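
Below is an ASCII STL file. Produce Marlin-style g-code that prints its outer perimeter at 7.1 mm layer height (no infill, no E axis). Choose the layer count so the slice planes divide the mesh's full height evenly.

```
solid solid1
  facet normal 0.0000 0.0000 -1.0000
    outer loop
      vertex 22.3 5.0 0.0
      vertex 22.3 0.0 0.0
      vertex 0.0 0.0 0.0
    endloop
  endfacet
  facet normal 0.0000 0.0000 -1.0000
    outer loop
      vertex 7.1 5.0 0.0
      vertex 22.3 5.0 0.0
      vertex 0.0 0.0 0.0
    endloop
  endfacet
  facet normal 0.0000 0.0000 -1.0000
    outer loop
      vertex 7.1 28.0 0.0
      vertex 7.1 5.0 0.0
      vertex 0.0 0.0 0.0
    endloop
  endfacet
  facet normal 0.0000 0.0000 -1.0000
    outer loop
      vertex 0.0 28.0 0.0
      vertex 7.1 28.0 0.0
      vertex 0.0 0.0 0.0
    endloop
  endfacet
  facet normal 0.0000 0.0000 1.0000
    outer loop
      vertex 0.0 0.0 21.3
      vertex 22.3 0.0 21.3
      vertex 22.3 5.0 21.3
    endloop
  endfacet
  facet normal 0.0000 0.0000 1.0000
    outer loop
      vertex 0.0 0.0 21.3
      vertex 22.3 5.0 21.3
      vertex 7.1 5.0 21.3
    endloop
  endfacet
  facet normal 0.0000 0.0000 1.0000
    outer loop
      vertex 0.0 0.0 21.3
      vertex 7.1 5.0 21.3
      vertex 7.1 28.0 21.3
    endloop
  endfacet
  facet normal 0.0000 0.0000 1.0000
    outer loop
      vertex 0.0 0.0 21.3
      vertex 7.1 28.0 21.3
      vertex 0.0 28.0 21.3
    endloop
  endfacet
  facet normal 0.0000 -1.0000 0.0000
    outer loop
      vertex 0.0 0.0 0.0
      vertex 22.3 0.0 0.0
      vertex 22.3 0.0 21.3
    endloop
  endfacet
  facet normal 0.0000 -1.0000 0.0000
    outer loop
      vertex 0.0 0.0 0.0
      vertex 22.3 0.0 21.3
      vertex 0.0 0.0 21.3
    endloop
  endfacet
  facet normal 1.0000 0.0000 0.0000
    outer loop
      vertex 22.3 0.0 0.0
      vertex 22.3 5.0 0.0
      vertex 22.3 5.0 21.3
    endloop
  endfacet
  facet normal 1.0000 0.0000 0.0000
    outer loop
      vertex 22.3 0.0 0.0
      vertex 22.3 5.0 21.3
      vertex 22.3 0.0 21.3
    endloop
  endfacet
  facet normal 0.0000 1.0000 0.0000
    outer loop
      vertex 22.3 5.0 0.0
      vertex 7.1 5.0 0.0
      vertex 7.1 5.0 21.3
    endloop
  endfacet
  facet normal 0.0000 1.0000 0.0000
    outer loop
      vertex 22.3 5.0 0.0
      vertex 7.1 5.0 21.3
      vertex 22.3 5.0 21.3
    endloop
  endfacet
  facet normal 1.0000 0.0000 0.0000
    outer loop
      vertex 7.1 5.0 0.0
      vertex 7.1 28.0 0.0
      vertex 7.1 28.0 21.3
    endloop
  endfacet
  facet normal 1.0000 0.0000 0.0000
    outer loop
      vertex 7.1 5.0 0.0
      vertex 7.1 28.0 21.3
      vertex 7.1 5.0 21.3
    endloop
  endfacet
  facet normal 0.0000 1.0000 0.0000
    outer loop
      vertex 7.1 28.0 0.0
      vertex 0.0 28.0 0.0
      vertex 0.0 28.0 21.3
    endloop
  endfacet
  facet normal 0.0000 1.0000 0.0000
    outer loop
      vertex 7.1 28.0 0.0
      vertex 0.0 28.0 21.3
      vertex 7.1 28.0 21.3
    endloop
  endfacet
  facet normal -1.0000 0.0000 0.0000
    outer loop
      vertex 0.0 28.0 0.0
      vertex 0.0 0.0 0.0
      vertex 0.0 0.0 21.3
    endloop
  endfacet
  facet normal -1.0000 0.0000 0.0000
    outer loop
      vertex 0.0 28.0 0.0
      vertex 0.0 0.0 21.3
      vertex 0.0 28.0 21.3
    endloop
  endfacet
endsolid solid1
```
; perimeter-only toolpath
G21 ; units = mm
G90 ; absolute positioning
G28 ; home
; layer 1
G0 Z7.1
G0 X0.0 Y0.0
G1 X22.3 Y0.0
G1 X22.3 Y5.0
G1 X7.1 Y5.0
G1 X7.1 Y28.0
G1 X0.0 Y28.0
G1 X0.0 Y0.0
; layer 2
G0 Z14.2
G0 X0.0 Y0.0
G1 X22.3 Y0.0
G1 X22.3 Y5.0
G1 X7.1 Y5.0
G1 X7.1 Y28.0
G1 X0.0 Y28.0
G1 X0.0 Y0.0
; layer 3
G0 Z21.3
G0 X0.0 Y0.0
G1 X22.3 Y0.0
G1 X22.3 Y5.0
G1 X7.1 Y5.0
G1 X7.1 Y28.0
G1 X0.0 Y28.0
G1 X0.0 Y0.0
M2 ; end

The solid is an L-shaped prism: outer 22.3 × 28 mm, arm thicknesses ≈ 5 mm (horizontal) and 7.1 mm (vertical), extruded 21.3 mm in z. Slicing at Δz = 7.1 mm — 3 equal slices spanning the solid's height, so layer i sits at z = i·h/3 — gives 3 non-empty perimeters. Each is a 6-segment closed polygon; G0 lifts to the layer z and rapids to the start vertex, then G1 traces the edges.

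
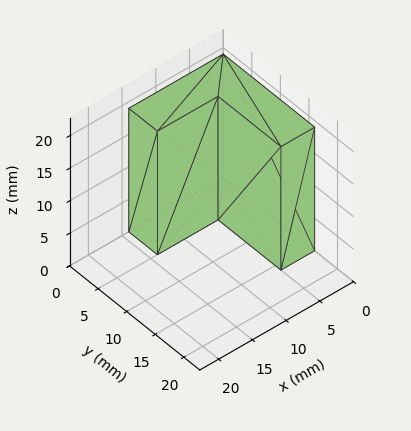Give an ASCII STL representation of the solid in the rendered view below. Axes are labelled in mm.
Reading the render: the shape is an L-shaped prism: outer 14 × 16 mm, arm thicknesses ≈ 5 mm (horizontal) and 5 mm (vertical), extruded 19 mm in z (dimensions read to the nearest mm from the axis ticks). For the STL, each face is triangulated and given an outward normal.

solid part
  facet normal 0.0000 0.0000 -1.0000
    outer loop
      vertex 14.000 5.000 0.000
      vertex 14.000 0.000 0.000
      vertex 0.000 0.000 0.000
    endloop
  endfacet
  facet normal 0.0000 0.0000 -1.0000
    outer loop
      vertex 5.000 5.000 0.000
      vertex 14.000 5.000 0.000
      vertex 0.000 0.000 0.000
    endloop
  endfacet
  facet normal 0.0000 0.0000 -1.0000
    outer loop
      vertex 5.000 16.000 0.000
      vertex 5.000 5.000 0.000
      vertex 0.000 0.000 0.000
    endloop
  endfacet
  facet normal 0.0000 0.0000 -1.0000
    outer loop
      vertex 0.000 16.000 0.000
      vertex 5.000 16.000 0.000
      vertex 0.000 0.000 0.000
    endloop
  endfacet
  facet normal 0.0000 0.0000 1.0000
    outer loop
      vertex 0.000 0.000 19.000
      vertex 14.000 0.000 19.000
      vertex 14.000 5.000 19.000
    endloop
  endfacet
  facet normal 0.0000 0.0000 1.0000
    outer loop
      vertex 0.000 0.000 19.000
      vertex 14.000 5.000 19.000
      vertex 5.000 5.000 19.000
    endloop
  endfacet
  facet normal 0.0000 0.0000 1.0000
    outer loop
      vertex 0.000 0.000 19.000
      vertex 5.000 5.000 19.000
      vertex 5.000 16.000 19.000
    endloop
  endfacet
  facet normal 0.0000 0.0000 1.0000
    outer loop
      vertex 0.000 0.000 19.000
      vertex 5.000 16.000 19.000
      vertex 0.000 16.000 19.000
    endloop
  endfacet
  facet normal 0.0000 -1.0000 0.0000
    outer loop
      vertex 0.000 0.000 0.000
      vertex 14.000 0.000 0.000
      vertex 14.000 0.000 19.000
    endloop
  endfacet
  facet normal 0.0000 -1.0000 0.0000
    outer loop
      vertex 0.000 0.000 0.000
      vertex 14.000 0.000 19.000
      vertex 0.000 0.000 19.000
    endloop
  endfacet
  facet normal 1.0000 0.0000 0.0000
    outer loop
      vertex 14.000 0.000 0.000
      vertex 14.000 5.000 0.000
      vertex 14.000 5.000 19.000
    endloop
  endfacet
  facet normal 1.0000 0.0000 0.0000
    outer loop
      vertex 14.000 0.000 0.000
      vertex 14.000 5.000 19.000
      vertex 14.000 0.000 19.000
    endloop
  endfacet
  facet normal 0.0000 1.0000 0.0000
    outer loop
      vertex 14.000 5.000 0.000
      vertex 5.000 5.000 0.000
      vertex 5.000 5.000 19.000
    endloop
  endfacet
  facet normal 0.0000 1.0000 0.0000
    outer loop
      vertex 14.000 5.000 0.000
      vertex 5.000 5.000 19.000
      vertex 14.000 5.000 19.000
    endloop
  endfacet
  facet normal 1.0000 0.0000 0.0000
    outer loop
      vertex 5.000 5.000 0.000
      vertex 5.000 16.000 0.000
      vertex 5.000 16.000 19.000
    endloop
  endfacet
  facet normal 1.0000 0.0000 0.0000
    outer loop
      vertex 5.000 5.000 0.000
      vertex 5.000 16.000 19.000
      vertex 5.000 5.000 19.000
    endloop
  endfacet
  facet normal 0.0000 1.0000 0.0000
    outer loop
      vertex 5.000 16.000 0.000
      vertex 0.000 16.000 0.000
      vertex 0.000 16.000 19.000
    endloop
  endfacet
  facet normal 0.0000 1.0000 0.0000
    outer loop
      vertex 5.000 16.000 0.000
      vertex 0.000 16.000 19.000
      vertex 5.000 16.000 19.000
    endloop
  endfacet
  facet normal -1.0000 0.0000 0.0000
    outer loop
      vertex 0.000 16.000 0.000
      vertex 0.000 0.000 0.000
      vertex 0.000 0.000 19.000
    endloop
  endfacet
  facet normal -1.0000 0.0000 0.0000
    outer loop
      vertex 0.000 16.000 0.000
      vertex 0.000 0.000 19.000
      vertex 0.000 16.000 19.000
    endloop
  endfacet
endsolid part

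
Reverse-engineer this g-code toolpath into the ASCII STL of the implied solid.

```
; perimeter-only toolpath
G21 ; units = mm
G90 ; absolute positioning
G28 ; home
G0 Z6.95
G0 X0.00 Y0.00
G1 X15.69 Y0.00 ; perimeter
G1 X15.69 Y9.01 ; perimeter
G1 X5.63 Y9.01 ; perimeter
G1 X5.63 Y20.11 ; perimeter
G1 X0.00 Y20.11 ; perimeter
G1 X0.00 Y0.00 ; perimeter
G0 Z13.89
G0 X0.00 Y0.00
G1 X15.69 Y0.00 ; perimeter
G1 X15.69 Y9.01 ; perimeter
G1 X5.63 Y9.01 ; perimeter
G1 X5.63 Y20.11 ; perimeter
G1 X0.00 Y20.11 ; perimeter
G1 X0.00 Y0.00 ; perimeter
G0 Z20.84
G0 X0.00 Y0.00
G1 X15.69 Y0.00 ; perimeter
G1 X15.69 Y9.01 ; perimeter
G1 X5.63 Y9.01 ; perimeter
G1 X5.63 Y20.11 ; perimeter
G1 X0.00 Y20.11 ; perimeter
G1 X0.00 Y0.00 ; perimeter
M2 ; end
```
solid part
  facet normal 0.0000 0.0000 -1.0000
    outer loop
      vertex 15.69 9.01 0.00
      vertex 15.69 0.00 0.00
      vertex 0.00 0.00 0.00
    endloop
  endfacet
  facet normal 0.0000 0.0000 -1.0000
    outer loop
      vertex 5.63 9.01 0.00
      vertex 15.69 9.01 0.00
      vertex 0.00 0.00 0.00
    endloop
  endfacet
  facet normal 0.0000 0.0000 -1.0000
    outer loop
      vertex 5.63 20.11 0.00
      vertex 5.63 9.01 0.00
      vertex 0.00 0.00 0.00
    endloop
  endfacet
  facet normal 0.0000 0.0000 -1.0000
    outer loop
      vertex 0.00 20.11 0.00
      vertex 5.63 20.11 0.00
      vertex 0.00 0.00 0.00
    endloop
  endfacet
  facet normal 0.0000 0.0000 1.0000
    outer loop
      vertex 0.00 0.00 20.84
      vertex 15.69 0.00 20.84
      vertex 15.69 9.01 20.84
    endloop
  endfacet
  facet normal 0.0000 0.0000 1.0000
    outer loop
      vertex 0.00 0.00 20.84
      vertex 15.69 9.01 20.84
      vertex 5.63 9.01 20.84
    endloop
  endfacet
  facet normal 0.0000 0.0000 1.0000
    outer loop
      vertex 0.00 0.00 20.84
      vertex 5.63 9.01 20.84
      vertex 5.63 20.11 20.84
    endloop
  endfacet
  facet normal 0.0000 0.0000 1.0000
    outer loop
      vertex 0.00 0.00 20.84
      vertex 5.63 20.11 20.84
      vertex 0.00 20.11 20.84
    endloop
  endfacet
  facet normal 0.0000 -1.0000 0.0000
    outer loop
      vertex 0.00 0.00 0.00
      vertex 15.69 0.00 0.00
      vertex 15.69 0.00 20.84
    endloop
  endfacet
  facet normal 0.0000 -1.0000 0.0000
    outer loop
      vertex 0.00 0.00 0.00
      vertex 15.69 0.00 20.84
      vertex 0.00 0.00 20.84
    endloop
  endfacet
  facet normal 1.0000 0.0000 0.0000
    outer loop
      vertex 15.69 0.00 0.00
      vertex 15.69 9.01 0.00
      vertex 15.69 9.01 20.84
    endloop
  endfacet
  facet normal 1.0000 0.0000 0.0000
    outer loop
      vertex 15.69 0.00 0.00
      vertex 15.69 9.01 20.84
      vertex 15.69 0.00 20.84
    endloop
  endfacet
  facet normal 0.0000 1.0000 0.0000
    outer loop
      vertex 15.69 9.01 0.00
      vertex 5.63 9.01 0.00
      vertex 5.63 9.01 20.84
    endloop
  endfacet
  facet normal 0.0000 1.0000 0.0000
    outer loop
      vertex 15.69 9.01 0.00
      vertex 5.63 9.01 20.84
      vertex 15.69 9.01 20.84
    endloop
  endfacet
  facet normal 1.0000 0.0000 0.0000
    outer loop
      vertex 5.63 9.01 0.00
      vertex 5.63 20.11 0.00
      vertex 5.63 20.11 20.84
    endloop
  endfacet
  facet normal 1.0000 0.0000 0.0000
    outer loop
      vertex 5.63 9.01 0.00
      vertex 5.63 20.11 20.84
      vertex 5.63 9.01 20.84
    endloop
  endfacet
  facet normal 0.0000 1.0000 0.0000
    outer loop
      vertex 5.63 20.11 0.00
      vertex 0.00 20.11 0.00
      vertex 0.00 20.11 20.84
    endloop
  endfacet
  facet normal 0.0000 1.0000 0.0000
    outer loop
      vertex 5.63 20.11 0.00
      vertex 0.00 20.11 20.84
      vertex 5.63 20.11 20.84
    endloop
  endfacet
  facet normal -1.0000 0.0000 0.0000
    outer loop
      vertex 0.00 20.11 0.00
      vertex 0.00 0.00 0.00
      vertex 0.00 0.00 20.84
    endloop
  endfacet
  facet normal -1.0000 0.0000 0.0000
    outer loop
      vertex 0.00 20.11 0.00
      vertex 0.00 0.00 20.84
      vertex 0.00 20.11 20.84
    endloop
  endfacet
endsolid part

The G0 Z moves step by Δz≈6.95 mm. Every layer's G1 loop is the same polygon, so the solid is a straight extrusion of it from z=0 to z≈20.8. Closing with flat bottom and top caps and triangulating gives 20 facets — an L-shaped prism: outer 15.7 × 20.1 mm, arm thicknesses ≈ 9.01 mm (horizontal) and 5.63 mm (vertical), extruded 20.8 mm in z.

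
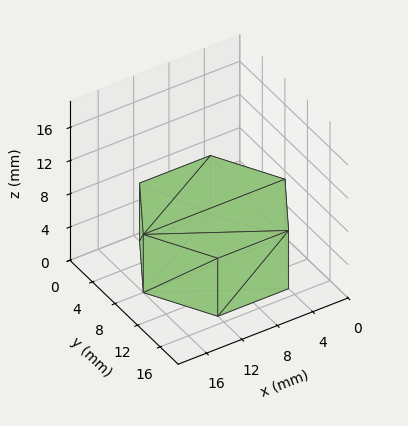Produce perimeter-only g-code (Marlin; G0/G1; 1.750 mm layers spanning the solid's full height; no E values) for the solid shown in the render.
Reading the render: the shape is a regular 6-sided prism (a cylinder approximated with 6 flat sides), circumscribed radius ≈ 8 mm, height ≈ 7 mm (dimensions read to the nearest mm from the axis ticks). For the g-code, the solid's height is divided into equal slices at the stated Δz and each level perimeter traced with G1 moves after a G0 lift.

; perimeter-only toolpath
G21 ; units = mm
G90 ; absolute positioning
G28 ; home
; layer 1
G0 Z1.750
G0 X16.000 Y8.000
G1 X12.000 Y14.928
G1 X4.000 Y14.928
G1 X0.000 Y8.000
G1 X4.000 Y1.072
G1 X12.000 Y1.072
G1 X16.000 Y8.000
; layer 2
G0 Z3.500
G0 X16.000 Y8.000
G1 X12.000 Y14.928
G1 X4.000 Y14.928
G1 X0.000 Y8.000
G1 X4.000 Y1.072
G1 X12.000 Y1.072
G1 X16.000 Y8.000
; layer 3
G0 Z5.250
G0 X16.000 Y8.000
G1 X12.000 Y14.928
G1 X4.000 Y14.928
G1 X0.000 Y8.000
G1 X4.000 Y1.072
G1 X12.000 Y1.072
G1 X16.000 Y8.000
; layer 4
G0 Z7.000
G0 X16.000 Y8.000
G1 X12.000 Y14.928
G1 X4.000 Y14.928
G1 X0.000 Y8.000
G1 X4.000 Y1.072
G1 X12.000 Y1.072
G1 X16.000 Y8.000
M2 ; end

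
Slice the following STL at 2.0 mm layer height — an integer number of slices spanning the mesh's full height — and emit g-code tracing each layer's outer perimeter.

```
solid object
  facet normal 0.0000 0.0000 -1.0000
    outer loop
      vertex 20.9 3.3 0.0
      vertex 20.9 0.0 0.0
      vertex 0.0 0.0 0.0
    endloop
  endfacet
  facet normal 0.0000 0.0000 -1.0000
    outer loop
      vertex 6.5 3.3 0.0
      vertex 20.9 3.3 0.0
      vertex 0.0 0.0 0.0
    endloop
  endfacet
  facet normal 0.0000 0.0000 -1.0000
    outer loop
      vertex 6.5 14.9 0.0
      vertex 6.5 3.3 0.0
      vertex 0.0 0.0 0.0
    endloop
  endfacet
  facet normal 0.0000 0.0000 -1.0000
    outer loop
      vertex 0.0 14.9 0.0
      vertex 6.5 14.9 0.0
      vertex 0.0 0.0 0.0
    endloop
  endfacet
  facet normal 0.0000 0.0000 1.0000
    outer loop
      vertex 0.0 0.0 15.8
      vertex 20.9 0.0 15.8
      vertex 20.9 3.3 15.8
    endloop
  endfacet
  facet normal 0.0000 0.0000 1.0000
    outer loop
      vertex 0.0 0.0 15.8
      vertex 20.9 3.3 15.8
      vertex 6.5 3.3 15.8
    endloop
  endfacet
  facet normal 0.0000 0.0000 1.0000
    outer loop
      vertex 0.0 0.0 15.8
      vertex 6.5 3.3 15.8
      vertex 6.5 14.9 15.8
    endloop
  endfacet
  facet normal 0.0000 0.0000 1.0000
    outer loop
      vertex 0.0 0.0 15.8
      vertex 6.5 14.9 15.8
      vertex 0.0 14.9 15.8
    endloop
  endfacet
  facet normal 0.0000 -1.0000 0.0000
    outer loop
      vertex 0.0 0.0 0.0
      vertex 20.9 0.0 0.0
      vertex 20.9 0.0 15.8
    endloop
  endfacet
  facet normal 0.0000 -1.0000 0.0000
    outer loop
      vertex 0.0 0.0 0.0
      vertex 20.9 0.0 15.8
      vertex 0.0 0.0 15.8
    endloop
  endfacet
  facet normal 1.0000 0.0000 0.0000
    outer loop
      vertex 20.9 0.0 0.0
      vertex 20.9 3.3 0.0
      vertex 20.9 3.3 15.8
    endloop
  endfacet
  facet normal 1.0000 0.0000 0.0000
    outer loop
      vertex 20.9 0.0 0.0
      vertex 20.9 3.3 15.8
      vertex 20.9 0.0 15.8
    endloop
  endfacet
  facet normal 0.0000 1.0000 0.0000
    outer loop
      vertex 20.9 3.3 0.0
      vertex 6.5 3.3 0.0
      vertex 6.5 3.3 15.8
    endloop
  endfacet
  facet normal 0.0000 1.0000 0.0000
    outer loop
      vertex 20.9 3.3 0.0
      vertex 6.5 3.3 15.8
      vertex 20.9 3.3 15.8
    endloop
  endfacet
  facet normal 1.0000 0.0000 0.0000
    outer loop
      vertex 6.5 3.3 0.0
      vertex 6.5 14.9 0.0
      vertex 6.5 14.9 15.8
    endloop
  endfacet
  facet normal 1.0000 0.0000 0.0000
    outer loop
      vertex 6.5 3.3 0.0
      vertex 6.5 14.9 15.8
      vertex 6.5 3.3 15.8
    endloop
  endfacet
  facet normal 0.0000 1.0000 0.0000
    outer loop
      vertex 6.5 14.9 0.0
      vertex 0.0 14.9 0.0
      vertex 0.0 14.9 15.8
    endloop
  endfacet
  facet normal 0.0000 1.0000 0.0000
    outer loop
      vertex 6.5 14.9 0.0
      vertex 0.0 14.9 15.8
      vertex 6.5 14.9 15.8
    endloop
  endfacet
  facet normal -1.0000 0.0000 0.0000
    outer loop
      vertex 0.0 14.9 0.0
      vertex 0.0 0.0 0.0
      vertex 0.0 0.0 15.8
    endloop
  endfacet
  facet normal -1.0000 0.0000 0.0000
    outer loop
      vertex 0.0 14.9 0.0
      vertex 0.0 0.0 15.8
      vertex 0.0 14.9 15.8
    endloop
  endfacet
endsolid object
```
; perimeter-only toolpath
G21 ; units = mm
G90 ; absolute positioning
G28 ; home
; layer 1
G0 Z2.0
G0 X0.0 Y0.0
G1 X20.9 Y0.0
G1 X20.9 Y3.3
G1 X6.5 Y3.3
G1 X6.5 Y14.9
G1 X0.0 Y14.9
G1 X0.0 Y0.0
; layer 2
G0 Z4.0
G0 X0.0 Y0.0
G1 X20.9 Y0.0
G1 X20.9 Y3.3
G1 X6.5 Y3.3
G1 X6.5 Y14.9
G1 X0.0 Y14.9
G1 X0.0 Y0.0
; layer 3
G0 Z5.9
G0 X0.0 Y0.0
G1 X20.9 Y0.0
G1 X20.9 Y3.3
G1 X6.5 Y3.3
G1 X6.5 Y14.9
G1 X0.0 Y14.9
G1 X0.0 Y0.0
; layer 4
G0 Z7.9
G0 X0.0 Y0.0
G1 X20.9 Y0.0
G1 X20.9 Y3.3
G1 X6.5 Y3.3
G1 X6.5 Y14.9
G1 X0.0 Y14.9
G1 X0.0 Y0.0
; layer 5
G0 Z9.9
G0 X0.0 Y0.0
G1 X20.9 Y0.0
G1 X20.9 Y3.3
G1 X6.5 Y3.3
G1 X6.5 Y14.9
G1 X0.0 Y14.9
G1 X0.0 Y0.0
; layer 6
G0 Z11.9
G0 X0.0 Y0.0
G1 X20.9 Y0.0
G1 X20.9 Y3.3
G1 X6.5 Y3.3
G1 X6.5 Y14.9
G1 X0.0 Y14.9
G1 X0.0 Y0.0
; layer 7
G0 Z13.8
G0 X0.0 Y0.0
G1 X20.9 Y0.0
G1 X20.9 Y3.3
G1 X6.5 Y3.3
G1 X6.5 Y14.9
G1 X0.0 Y14.9
G1 X0.0 Y0.0
; layer 8
G0 Z15.8
G0 X0.0 Y0.0
G1 X20.9 Y0.0
G1 X20.9 Y3.3
G1 X6.5 Y3.3
G1 X6.5 Y14.9
G1 X0.0 Y14.9
G1 X0.0 Y0.0
M2 ; end

The solid is an L-shaped prism: outer 20.9 × 14.9 mm, arm thicknesses ≈ 3.3 mm (horizontal) and 6.5 mm (vertical), extruded 15.8 mm in z. Slicing at Δz = 2.0 mm — 8 equal slices spanning the solid's height, so layer i sits at z = i·h/8 — gives 8 non-empty perimeters. Each is a 6-segment closed polygon; G0 lifts to the layer z and rapids to the start vertex, then G1 traces the edges.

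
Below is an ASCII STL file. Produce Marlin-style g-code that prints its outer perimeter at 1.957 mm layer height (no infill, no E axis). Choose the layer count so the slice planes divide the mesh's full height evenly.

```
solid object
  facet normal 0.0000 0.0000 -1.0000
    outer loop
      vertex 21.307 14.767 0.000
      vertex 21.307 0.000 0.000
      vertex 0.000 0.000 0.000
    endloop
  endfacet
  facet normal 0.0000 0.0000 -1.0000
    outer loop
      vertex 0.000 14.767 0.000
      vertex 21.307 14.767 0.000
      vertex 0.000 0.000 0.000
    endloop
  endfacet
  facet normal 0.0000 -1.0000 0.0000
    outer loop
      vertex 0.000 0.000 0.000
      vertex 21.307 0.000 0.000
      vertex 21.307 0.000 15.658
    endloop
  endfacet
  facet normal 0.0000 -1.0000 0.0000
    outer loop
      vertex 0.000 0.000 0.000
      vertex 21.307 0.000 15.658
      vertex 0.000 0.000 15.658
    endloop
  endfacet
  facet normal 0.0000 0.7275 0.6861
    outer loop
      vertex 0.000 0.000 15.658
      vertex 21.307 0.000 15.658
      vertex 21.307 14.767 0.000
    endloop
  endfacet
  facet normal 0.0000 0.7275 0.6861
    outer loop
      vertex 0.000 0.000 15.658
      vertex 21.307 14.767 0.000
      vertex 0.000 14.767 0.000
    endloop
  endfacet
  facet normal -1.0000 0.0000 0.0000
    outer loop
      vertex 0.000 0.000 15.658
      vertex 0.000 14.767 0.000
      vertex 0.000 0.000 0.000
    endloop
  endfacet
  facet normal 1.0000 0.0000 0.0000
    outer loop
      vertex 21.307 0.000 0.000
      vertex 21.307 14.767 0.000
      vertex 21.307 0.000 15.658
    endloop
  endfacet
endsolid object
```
; perimeter-only toolpath
G21 ; units = mm
G90 ; absolute positioning
G28 ; home
; layer 1
G0 Z1.957
G0 X0.000 Y0.000
G1 X21.307 Y0.000
G1 X21.307 Y12.921
G1 X0.000 Y12.921
G1 X0.000 Y0.000
; layer 2
G0 Z3.914
G0 X0.000 Y0.000
G1 X21.307 Y0.000
G1 X21.307 Y11.075
G1 X0.000 Y11.075
G1 X0.000 Y0.000
; layer 3
G0 Z5.872
G0 X0.000 Y0.000
G1 X21.307 Y0.000
G1 X21.307 Y9.229
G1 X0.000 Y9.229
G1 X0.000 Y0.000
; layer 4
G0 Z7.829
G0 X0.000 Y0.000
G1 X21.307 Y0.000
G1 X21.307 Y7.383
G1 X0.000 Y7.383
G1 X0.000 Y0.000
; layer 5
G0 Z9.786
G0 X0.000 Y0.000
G1 X21.307 Y0.000
G1 X21.307 Y5.538
G1 X0.000 Y5.538
G1 X0.000 Y0.000
; layer 6
G0 Z11.743
G0 X0.000 Y0.000
G1 X21.307 Y0.000
G1 X21.307 Y3.692
G1 X0.000 Y3.692
G1 X0.000 Y0.000
; layer 7
G0 Z13.701
G0 X0.000 Y0.000
G1 X21.307 Y0.000
G1 X21.307 Y1.846
G1 X0.000 Y1.846
G1 X0.000 Y0.000
M2 ; end

The solid is a wedge (ramp): 21.3 × 14.8 mm base, rising to 15.7 mm along the y=0 edge and sloping linearly to z=0 at y=14.8. Slicing at Δz = 1.957 mm — 8 equal slices spanning the solid's height, so layer i sits at z = i·h/8 — gives 7 non-empty perimeters. Each is a 4-segment closed polygon; G0 lifts to the layer z and rapids to the start vertex, then G1 traces the edges. The cross-section shrinks linearly with z (the slice at the apex is degenerate and omitted).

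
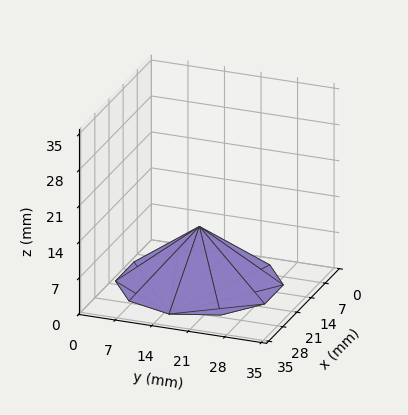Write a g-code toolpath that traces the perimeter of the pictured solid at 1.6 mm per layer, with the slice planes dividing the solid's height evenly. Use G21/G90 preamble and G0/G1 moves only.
Reading the render: the shape is a regular 10-sided pyramid, base circumscribed radius ≈ 15 mm, apex at z ≈ 11 mm (dimensions read to the nearest mm from the axis ticks). For the g-code, the solid's height is divided into equal slices at the stated Δz and each level perimeter traced with G1 moves after a G0 lift.

; perimeter-only toolpath
G21 ; units = mm
G90 ; absolute positioning
G28 ; home
; layer 1
G0 Z1.6
G0 X27.9 Y15.0
G1 X25.4 Y22.5
G1 X18.9 Y27.3
G1 X11.1 Y27.3
G1 X4.6 Y22.5
G1 X2.1 Y15.0
G1 X4.6 Y7.5
G1 X11.1 Y2.7
G1 X18.9 Y2.7
G1 X25.4 Y7.5
G1 X27.9 Y15.0
; layer 2
G0 Z3.1
G0 X25.7 Y15.0
G1 X23.6 Y21.3
G1 X18.3 Y25.2
G1 X11.7 Y25.2
G1 X6.4 Y21.3
G1 X4.3 Y15.0
G1 X6.4 Y8.7
G1 X11.7 Y4.8
G1 X18.3 Y4.8
G1 X23.6 Y8.7
G1 X25.7 Y15.0
; layer 3
G0 Z4.7
G0 X23.6 Y15.0
G1 X21.9 Y20.0
G1 X17.6 Y23.2
G1 X12.4 Y23.2
G1 X8.1 Y20.0
G1 X6.4 Y15.0
G1 X8.1 Y10.0
G1 X12.4 Y6.8
G1 X17.6 Y6.8
G1 X21.9 Y10.0
G1 X23.6 Y15.0
; layer 4
G0 Z6.3
G0 X21.4 Y15.0
G1 X20.2 Y18.8
G1 X17.0 Y21.1
G1 X13.0 Y21.1
G1 X9.8 Y18.8
G1 X8.6 Y15.0
G1 X9.8 Y11.2
G1 X13.0 Y8.9
G1 X17.0 Y8.9
G1 X20.2 Y11.2
G1 X21.4 Y15.0
; layer 5
G0 Z7.9
G0 X19.3 Y15.0
G1 X18.5 Y17.5
G1 X16.3 Y19.1
G1 X13.7 Y19.1
G1 X11.5 Y17.5
G1 X10.7 Y15.0
G1 X11.5 Y12.5
G1 X13.7 Y10.9
G1 X16.3 Y10.9
G1 X18.5 Y12.5
G1 X19.3 Y15.0
; layer 6
G0 Z9.4
G0 X17.1 Y15.0
G1 X16.7 Y16.3
G1 X15.7 Y17.0
G1 X14.3 Y17.0
G1 X13.3 Y16.3
G1 X12.9 Y15.0
G1 X13.3 Y13.7
G1 X14.3 Y13.0
G1 X15.7 Y13.0
G1 X16.7 Y13.7
G1 X17.1 Y15.0
M2 ; end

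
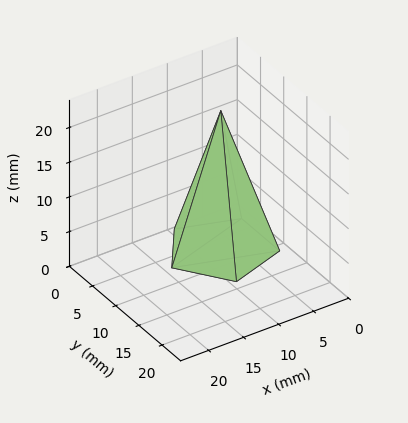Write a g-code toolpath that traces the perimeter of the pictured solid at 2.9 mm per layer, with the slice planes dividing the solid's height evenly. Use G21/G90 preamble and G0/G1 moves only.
Reading the render: the shape is a regular 5-sided pyramid, base circumscribed radius ≈ 7 mm, apex at z ≈ 20 mm (dimensions read to the nearest mm from the axis ticks). For the g-code, the solid's height is divided into equal slices at the stated Δz and each level perimeter traced with G1 moves after a G0 lift.

; perimeter-only toolpath
G21 ; units = mm
G90 ; absolute positioning
G28 ; home
; layer 1
G0 Z2.9
G0 X13.0 Y7.0
G1 X8.9 Y12.7
G1 X2.1 Y10.5
G1 X2.1 Y3.5
G1 X8.9 Y1.3
G1 X13.0 Y7.0
; layer 2
G0 Z5.7
G0 X12.0 Y7.0
G1 X8.6 Y11.8
G1 X2.9 Y9.9
G1 X2.9 Y4.1
G1 X8.6 Y2.2
G1 X12.0 Y7.0
; layer 3
G0 Z8.6
G0 X11.0 Y7.0
G1 X8.3 Y10.8
G1 X3.7 Y9.3
G1 X3.7 Y4.7
G1 X8.3 Y3.2
G1 X11.0 Y7.0
; layer 4
G0 Z11.4
G0 X10.0 Y7.0
G1 X7.9 Y9.9
G1 X4.6 Y8.8
G1 X4.6 Y5.2
G1 X7.9 Y4.1
G1 X10.0 Y7.0
; layer 5
G0 Z14.3
G0 X9.0 Y7.0
G1 X7.6 Y8.9
G1 X5.4 Y8.2
G1 X5.4 Y5.8
G1 X7.6 Y5.1
G1 X9.0 Y7.0
; layer 6
G0 Z17.1
G0 X8.0 Y7.0
G1 X7.3 Y8.0
G1 X6.2 Y7.6
G1 X6.2 Y6.4
G1 X7.3 Y6.0
G1 X8.0 Y7.0
M2 ; end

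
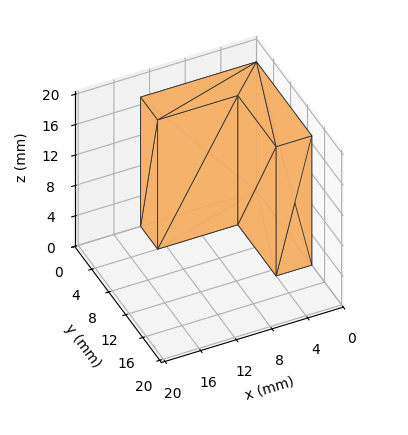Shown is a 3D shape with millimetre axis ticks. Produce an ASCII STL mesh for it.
Reading the render: the shape is an L-shaped prism: outer 13 × 13 mm, arm thicknesses ≈ 4 mm (horizontal) and 4 mm (vertical), extruded 17 mm in z (dimensions read to the nearest mm from the axis ticks). For the STL, each face is triangulated and given an outward normal.

solid part
  facet normal 0.0000 0.0000 -1.0000
    outer loop
      vertex 13.00 4.00 0.00
      vertex 13.00 0.00 0.00
      vertex 0.00 0.00 0.00
    endloop
  endfacet
  facet normal 0.0000 0.0000 -1.0000
    outer loop
      vertex 4.00 4.00 0.00
      vertex 13.00 4.00 0.00
      vertex 0.00 0.00 0.00
    endloop
  endfacet
  facet normal 0.0000 0.0000 -1.0000
    outer loop
      vertex 4.00 13.00 0.00
      vertex 4.00 4.00 0.00
      vertex 0.00 0.00 0.00
    endloop
  endfacet
  facet normal 0.0000 0.0000 -1.0000
    outer loop
      vertex 0.00 13.00 0.00
      vertex 4.00 13.00 0.00
      vertex 0.00 0.00 0.00
    endloop
  endfacet
  facet normal 0.0000 0.0000 1.0000
    outer loop
      vertex 0.00 0.00 17.00
      vertex 13.00 0.00 17.00
      vertex 13.00 4.00 17.00
    endloop
  endfacet
  facet normal 0.0000 0.0000 1.0000
    outer loop
      vertex 0.00 0.00 17.00
      vertex 13.00 4.00 17.00
      vertex 4.00 4.00 17.00
    endloop
  endfacet
  facet normal 0.0000 0.0000 1.0000
    outer loop
      vertex 0.00 0.00 17.00
      vertex 4.00 4.00 17.00
      vertex 4.00 13.00 17.00
    endloop
  endfacet
  facet normal 0.0000 0.0000 1.0000
    outer loop
      vertex 0.00 0.00 17.00
      vertex 4.00 13.00 17.00
      vertex 0.00 13.00 17.00
    endloop
  endfacet
  facet normal 0.0000 -1.0000 0.0000
    outer loop
      vertex 0.00 0.00 0.00
      vertex 13.00 0.00 0.00
      vertex 13.00 0.00 17.00
    endloop
  endfacet
  facet normal 0.0000 -1.0000 0.0000
    outer loop
      vertex 0.00 0.00 0.00
      vertex 13.00 0.00 17.00
      vertex 0.00 0.00 17.00
    endloop
  endfacet
  facet normal 1.0000 0.0000 0.0000
    outer loop
      vertex 13.00 0.00 0.00
      vertex 13.00 4.00 0.00
      vertex 13.00 4.00 17.00
    endloop
  endfacet
  facet normal 1.0000 0.0000 0.0000
    outer loop
      vertex 13.00 0.00 0.00
      vertex 13.00 4.00 17.00
      vertex 13.00 0.00 17.00
    endloop
  endfacet
  facet normal 0.0000 1.0000 0.0000
    outer loop
      vertex 13.00 4.00 0.00
      vertex 4.00 4.00 0.00
      vertex 4.00 4.00 17.00
    endloop
  endfacet
  facet normal 0.0000 1.0000 0.0000
    outer loop
      vertex 13.00 4.00 0.00
      vertex 4.00 4.00 17.00
      vertex 13.00 4.00 17.00
    endloop
  endfacet
  facet normal 1.0000 0.0000 0.0000
    outer loop
      vertex 4.00 4.00 0.00
      vertex 4.00 13.00 0.00
      vertex 4.00 13.00 17.00
    endloop
  endfacet
  facet normal 1.0000 0.0000 0.0000
    outer loop
      vertex 4.00 4.00 0.00
      vertex 4.00 13.00 17.00
      vertex 4.00 4.00 17.00
    endloop
  endfacet
  facet normal 0.0000 1.0000 0.0000
    outer loop
      vertex 4.00 13.00 0.00
      vertex 0.00 13.00 0.00
      vertex 0.00 13.00 17.00
    endloop
  endfacet
  facet normal 0.0000 1.0000 0.0000
    outer loop
      vertex 4.00 13.00 0.00
      vertex 0.00 13.00 17.00
      vertex 4.00 13.00 17.00
    endloop
  endfacet
  facet normal -1.0000 0.0000 0.0000
    outer loop
      vertex 0.00 13.00 0.00
      vertex 0.00 0.00 0.00
      vertex 0.00 0.00 17.00
    endloop
  endfacet
  facet normal -1.0000 0.0000 0.0000
    outer loop
      vertex 0.00 13.00 0.00
      vertex 0.00 0.00 17.00
      vertex 0.00 13.00 17.00
    endloop
  endfacet
endsolid part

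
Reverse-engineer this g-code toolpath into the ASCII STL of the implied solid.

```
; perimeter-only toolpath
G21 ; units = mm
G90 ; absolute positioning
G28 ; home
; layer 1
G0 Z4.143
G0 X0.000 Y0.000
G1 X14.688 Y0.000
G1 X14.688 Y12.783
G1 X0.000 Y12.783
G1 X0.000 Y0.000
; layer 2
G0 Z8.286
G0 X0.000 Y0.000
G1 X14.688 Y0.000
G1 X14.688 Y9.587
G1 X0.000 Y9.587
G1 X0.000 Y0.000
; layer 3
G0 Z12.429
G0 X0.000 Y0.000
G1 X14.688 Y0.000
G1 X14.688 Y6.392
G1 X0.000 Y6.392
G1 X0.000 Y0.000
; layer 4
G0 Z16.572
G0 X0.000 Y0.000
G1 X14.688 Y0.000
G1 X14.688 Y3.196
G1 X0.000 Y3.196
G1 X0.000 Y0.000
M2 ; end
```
solid part
  facet normal 0.0000 0.0000 -1.0000
    outer loop
      vertex 14.688 15.979 0.000
      vertex 14.688 0.000 0.000
      vertex 0.000 0.000 0.000
    endloop
  endfacet
  facet normal 0.0000 0.0000 -1.0000
    outer loop
      vertex 0.000 15.979 0.000
      vertex 14.688 15.979 0.000
      vertex 0.000 0.000 0.000
    endloop
  endfacet
  facet normal 0.0000 -1.0000 0.0000
    outer loop
      vertex 0.000 0.000 0.000
      vertex 14.688 0.000 0.000
      vertex 14.688 0.000 20.715
    endloop
  endfacet
  facet normal 0.0000 -1.0000 0.0000
    outer loop
      vertex 0.000 0.000 0.000
      vertex 14.688 0.000 20.715
      vertex 0.000 0.000 20.715
    endloop
  endfacet
  facet normal 0.0000 0.7918 0.6108
    outer loop
      vertex 0.000 0.000 20.715
      vertex 14.688 0.000 20.715
      vertex 14.688 15.979 0.000
    endloop
  endfacet
  facet normal 0.0000 0.7918 0.6108
    outer loop
      vertex 0.000 0.000 20.715
      vertex 14.688 15.979 0.000
      vertex 0.000 15.979 0.000
    endloop
  endfacet
  facet normal -1.0000 0.0000 0.0000
    outer loop
      vertex 0.000 0.000 20.715
      vertex 0.000 15.979 0.000
      vertex 0.000 0.000 0.000
    endloop
  endfacet
  facet normal 1.0000 0.0000 0.0000
    outer loop
      vertex 14.688 0.000 0.000
      vertex 14.688 15.979 0.000
      vertex 14.688 0.000 20.715
    endloop
  endfacet
endsolid part

The G0 Z moves step by Δz≈4.143 mm. The G1 loops shrink linearly with z, so the solid tapers from its base footprint up to z≈20.7. Closing with a flat bottom cap and the tapered top and triangulating gives 8 facets — a wedge (ramp): 14.7 × 16 mm base, rising to 20.7 mm along the y=0 edge and sloping linearly to z=0 at y=16.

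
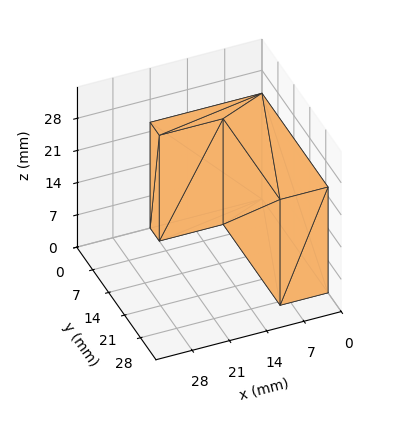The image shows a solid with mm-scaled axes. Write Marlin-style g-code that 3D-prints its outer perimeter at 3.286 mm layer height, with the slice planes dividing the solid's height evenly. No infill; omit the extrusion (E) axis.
Reading the render: the shape is an L-shaped prism: outer 21 × 29 mm, arm thicknesses ≈ 4 mm (horizontal) and 9 mm (vertical), extruded 23 mm in z (dimensions read to the nearest mm from the axis ticks). For the g-code, the solid's height is divided into equal slices at the stated Δz and each level perimeter traced with G1 moves after a G0 lift.

; perimeter-only toolpath
G21 ; units = mm
G90 ; absolute positioning
G28 ; home
; layer 1
G0 Z3.286
G0 X0.000 Y0.000
G1 X21.000 Y0.000
G1 X21.000 Y4.000
G1 X9.000 Y4.000
G1 X9.000 Y29.000
G1 X0.000 Y29.000
G1 X0.000 Y0.000
; layer 2
G0 Z6.571
G0 X0.000 Y0.000
G1 X21.000 Y0.000
G1 X21.000 Y4.000
G1 X9.000 Y4.000
G1 X9.000 Y29.000
G1 X0.000 Y29.000
G1 X0.000 Y0.000
; layer 3
G0 Z9.857
G0 X0.000 Y0.000
G1 X21.000 Y0.000
G1 X21.000 Y4.000
G1 X9.000 Y4.000
G1 X9.000 Y29.000
G1 X0.000 Y29.000
G1 X0.000 Y0.000
; layer 4
G0 Z13.143
G0 X0.000 Y0.000
G1 X21.000 Y0.000
G1 X21.000 Y4.000
G1 X9.000 Y4.000
G1 X9.000 Y29.000
G1 X0.000 Y29.000
G1 X0.000 Y0.000
; layer 5
G0 Z16.429
G0 X0.000 Y0.000
G1 X21.000 Y0.000
G1 X21.000 Y4.000
G1 X9.000 Y4.000
G1 X9.000 Y29.000
G1 X0.000 Y29.000
G1 X0.000 Y0.000
; layer 6
G0 Z19.714
G0 X0.000 Y0.000
G1 X21.000 Y0.000
G1 X21.000 Y4.000
G1 X9.000 Y4.000
G1 X9.000 Y29.000
G1 X0.000 Y29.000
G1 X0.000 Y0.000
; layer 7
G0 Z23.000
G0 X0.000 Y0.000
G1 X21.000 Y0.000
G1 X21.000 Y4.000
G1 X9.000 Y4.000
G1 X9.000 Y29.000
G1 X0.000 Y29.000
G1 X0.000 Y0.000
M2 ; end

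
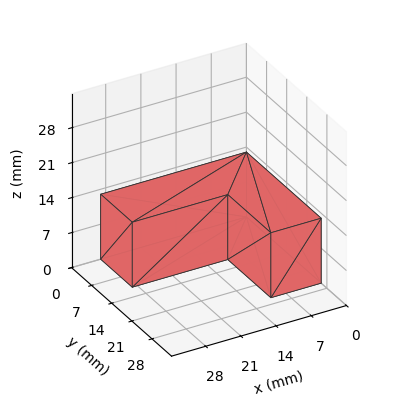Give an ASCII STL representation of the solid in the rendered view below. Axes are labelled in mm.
Reading the render: the shape is an L-shaped prism: outer 29 × 26 mm, arm thicknesses ≈ 11 mm (horizontal) and 10 mm (vertical), extruded 13 mm in z (dimensions read to the nearest mm from the axis ticks). For the STL, each face is triangulated and given an outward normal.

solid part
  facet normal 0.0000 0.0000 -1.0000
    outer loop
      vertex 29.00 11.00 0.00
      vertex 29.00 0.00 0.00
      vertex 0.00 0.00 0.00
    endloop
  endfacet
  facet normal 0.0000 0.0000 -1.0000
    outer loop
      vertex 10.00 11.00 0.00
      vertex 29.00 11.00 0.00
      vertex 0.00 0.00 0.00
    endloop
  endfacet
  facet normal 0.0000 0.0000 -1.0000
    outer loop
      vertex 10.00 26.00 0.00
      vertex 10.00 11.00 0.00
      vertex 0.00 0.00 0.00
    endloop
  endfacet
  facet normal 0.0000 0.0000 -1.0000
    outer loop
      vertex 0.00 26.00 0.00
      vertex 10.00 26.00 0.00
      vertex 0.00 0.00 0.00
    endloop
  endfacet
  facet normal 0.0000 0.0000 1.0000
    outer loop
      vertex 0.00 0.00 13.00
      vertex 29.00 0.00 13.00
      vertex 29.00 11.00 13.00
    endloop
  endfacet
  facet normal 0.0000 0.0000 1.0000
    outer loop
      vertex 0.00 0.00 13.00
      vertex 29.00 11.00 13.00
      vertex 10.00 11.00 13.00
    endloop
  endfacet
  facet normal 0.0000 0.0000 1.0000
    outer loop
      vertex 0.00 0.00 13.00
      vertex 10.00 11.00 13.00
      vertex 10.00 26.00 13.00
    endloop
  endfacet
  facet normal 0.0000 0.0000 1.0000
    outer loop
      vertex 0.00 0.00 13.00
      vertex 10.00 26.00 13.00
      vertex 0.00 26.00 13.00
    endloop
  endfacet
  facet normal 0.0000 -1.0000 0.0000
    outer loop
      vertex 0.00 0.00 0.00
      vertex 29.00 0.00 0.00
      vertex 29.00 0.00 13.00
    endloop
  endfacet
  facet normal 0.0000 -1.0000 0.0000
    outer loop
      vertex 0.00 0.00 0.00
      vertex 29.00 0.00 13.00
      vertex 0.00 0.00 13.00
    endloop
  endfacet
  facet normal 1.0000 0.0000 0.0000
    outer loop
      vertex 29.00 0.00 0.00
      vertex 29.00 11.00 0.00
      vertex 29.00 11.00 13.00
    endloop
  endfacet
  facet normal 1.0000 0.0000 0.0000
    outer loop
      vertex 29.00 0.00 0.00
      vertex 29.00 11.00 13.00
      vertex 29.00 0.00 13.00
    endloop
  endfacet
  facet normal 0.0000 1.0000 0.0000
    outer loop
      vertex 29.00 11.00 0.00
      vertex 10.00 11.00 0.00
      vertex 10.00 11.00 13.00
    endloop
  endfacet
  facet normal 0.0000 1.0000 0.0000
    outer loop
      vertex 29.00 11.00 0.00
      vertex 10.00 11.00 13.00
      vertex 29.00 11.00 13.00
    endloop
  endfacet
  facet normal 1.0000 0.0000 0.0000
    outer loop
      vertex 10.00 11.00 0.00
      vertex 10.00 26.00 0.00
      vertex 10.00 26.00 13.00
    endloop
  endfacet
  facet normal 1.0000 0.0000 0.0000
    outer loop
      vertex 10.00 11.00 0.00
      vertex 10.00 26.00 13.00
      vertex 10.00 11.00 13.00
    endloop
  endfacet
  facet normal 0.0000 1.0000 0.0000
    outer loop
      vertex 10.00 26.00 0.00
      vertex 0.00 26.00 0.00
      vertex 0.00 26.00 13.00
    endloop
  endfacet
  facet normal 0.0000 1.0000 0.0000
    outer loop
      vertex 10.00 26.00 0.00
      vertex 0.00 26.00 13.00
      vertex 10.00 26.00 13.00
    endloop
  endfacet
  facet normal -1.0000 0.0000 0.0000
    outer loop
      vertex 0.00 26.00 0.00
      vertex 0.00 0.00 0.00
      vertex 0.00 0.00 13.00
    endloop
  endfacet
  facet normal -1.0000 0.0000 0.0000
    outer loop
      vertex 0.00 26.00 0.00
      vertex 0.00 0.00 13.00
      vertex 0.00 26.00 13.00
    endloop
  endfacet
endsolid part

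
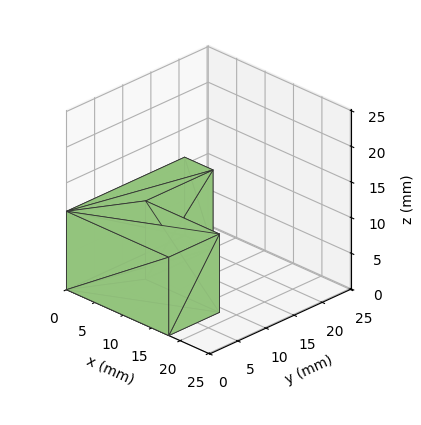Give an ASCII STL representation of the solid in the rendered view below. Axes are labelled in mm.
Reading the render: the shape is an L-shaped prism: outer 18 × 21 mm, arm thicknesses ≈ 9 mm (horizontal) and 5 mm (vertical), extruded 11 mm in z (dimensions read to the nearest mm from the axis ticks). For the STL, each face is triangulated and given an outward normal.

solid part
  facet normal 0.0000 0.0000 -1.0000
    outer loop
      vertex 18.00 9.00 0.00
      vertex 18.00 0.00 0.00
      vertex 0.00 0.00 0.00
    endloop
  endfacet
  facet normal 0.0000 0.0000 -1.0000
    outer loop
      vertex 5.00 9.00 0.00
      vertex 18.00 9.00 0.00
      vertex 0.00 0.00 0.00
    endloop
  endfacet
  facet normal 0.0000 0.0000 -1.0000
    outer loop
      vertex 5.00 21.00 0.00
      vertex 5.00 9.00 0.00
      vertex 0.00 0.00 0.00
    endloop
  endfacet
  facet normal 0.0000 0.0000 -1.0000
    outer loop
      vertex 0.00 21.00 0.00
      vertex 5.00 21.00 0.00
      vertex 0.00 0.00 0.00
    endloop
  endfacet
  facet normal 0.0000 0.0000 1.0000
    outer loop
      vertex 0.00 0.00 11.00
      vertex 18.00 0.00 11.00
      vertex 18.00 9.00 11.00
    endloop
  endfacet
  facet normal 0.0000 0.0000 1.0000
    outer loop
      vertex 0.00 0.00 11.00
      vertex 18.00 9.00 11.00
      vertex 5.00 9.00 11.00
    endloop
  endfacet
  facet normal 0.0000 0.0000 1.0000
    outer loop
      vertex 0.00 0.00 11.00
      vertex 5.00 9.00 11.00
      vertex 5.00 21.00 11.00
    endloop
  endfacet
  facet normal 0.0000 0.0000 1.0000
    outer loop
      vertex 0.00 0.00 11.00
      vertex 5.00 21.00 11.00
      vertex 0.00 21.00 11.00
    endloop
  endfacet
  facet normal 0.0000 -1.0000 0.0000
    outer loop
      vertex 0.00 0.00 0.00
      vertex 18.00 0.00 0.00
      vertex 18.00 0.00 11.00
    endloop
  endfacet
  facet normal 0.0000 -1.0000 0.0000
    outer loop
      vertex 0.00 0.00 0.00
      vertex 18.00 0.00 11.00
      vertex 0.00 0.00 11.00
    endloop
  endfacet
  facet normal 1.0000 0.0000 0.0000
    outer loop
      vertex 18.00 0.00 0.00
      vertex 18.00 9.00 0.00
      vertex 18.00 9.00 11.00
    endloop
  endfacet
  facet normal 1.0000 0.0000 0.0000
    outer loop
      vertex 18.00 0.00 0.00
      vertex 18.00 9.00 11.00
      vertex 18.00 0.00 11.00
    endloop
  endfacet
  facet normal 0.0000 1.0000 0.0000
    outer loop
      vertex 18.00 9.00 0.00
      vertex 5.00 9.00 0.00
      vertex 5.00 9.00 11.00
    endloop
  endfacet
  facet normal 0.0000 1.0000 0.0000
    outer loop
      vertex 18.00 9.00 0.00
      vertex 5.00 9.00 11.00
      vertex 18.00 9.00 11.00
    endloop
  endfacet
  facet normal 1.0000 0.0000 0.0000
    outer loop
      vertex 5.00 9.00 0.00
      vertex 5.00 21.00 0.00
      vertex 5.00 21.00 11.00
    endloop
  endfacet
  facet normal 1.0000 0.0000 0.0000
    outer loop
      vertex 5.00 9.00 0.00
      vertex 5.00 21.00 11.00
      vertex 5.00 9.00 11.00
    endloop
  endfacet
  facet normal 0.0000 1.0000 0.0000
    outer loop
      vertex 5.00 21.00 0.00
      vertex 0.00 21.00 0.00
      vertex 0.00 21.00 11.00
    endloop
  endfacet
  facet normal 0.0000 1.0000 0.0000
    outer loop
      vertex 5.00 21.00 0.00
      vertex 0.00 21.00 11.00
      vertex 5.00 21.00 11.00
    endloop
  endfacet
  facet normal -1.0000 0.0000 0.0000
    outer loop
      vertex 0.00 21.00 0.00
      vertex 0.00 0.00 0.00
      vertex 0.00 0.00 11.00
    endloop
  endfacet
  facet normal -1.0000 0.0000 0.0000
    outer loop
      vertex 0.00 21.00 0.00
      vertex 0.00 0.00 11.00
      vertex 0.00 21.00 11.00
    endloop
  endfacet
endsolid part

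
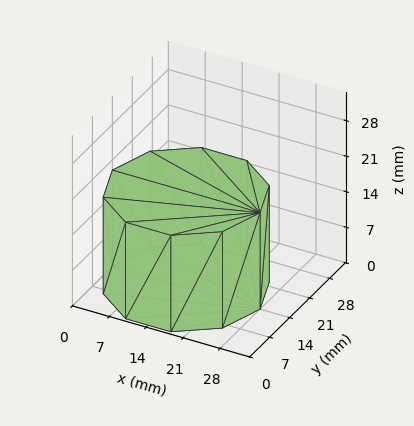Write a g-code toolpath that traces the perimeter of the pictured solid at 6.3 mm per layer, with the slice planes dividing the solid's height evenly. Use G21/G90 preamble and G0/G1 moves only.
Reading the render: the shape is a regular 10-sided prism (a cylinder approximated with 10 flat sides), circumscribed radius ≈ 14 mm, height ≈ 19 mm (dimensions read to the nearest mm from the axis ticks). For the g-code, the solid's height is divided into equal slices at the stated Δz and each level perimeter traced with G1 moves after a G0 lift.

; perimeter-only toolpath
G21 ; units = mm
G90 ; absolute positioning
G28 ; home
; layer 1
G0 Z6.3
G0 X28.0 Y14.0
G1 X25.3 Y22.2
G1 X18.3 Y27.3
G1 X9.7 Y27.3
G1 X2.7 Y22.2
G1 X0.0 Y14.0
G1 X2.7 Y5.8
G1 X9.7 Y0.7
G1 X18.3 Y0.7
G1 X25.3 Y5.8
G1 X28.0 Y14.0
; layer 2
G0 Z12.7
G0 X28.0 Y14.0
G1 X25.3 Y22.2
G1 X18.3 Y27.3
G1 X9.7 Y27.3
G1 X2.7 Y22.2
G1 X0.0 Y14.0
G1 X2.7 Y5.8
G1 X9.7 Y0.7
G1 X18.3 Y0.7
G1 X25.3 Y5.8
G1 X28.0 Y14.0
; layer 3
G0 Z19.0
G0 X28.0 Y14.0
G1 X25.3 Y22.2
G1 X18.3 Y27.3
G1 X9.7 Y27.3
G1 X2.7 Y22.2
G1 X0.0 Y14.0
G1 X2.7 Y5.8
G1 X9.7 Y0.7
G1 X18.3 Y0.7
G1 X25.3 Y5.8
G1 X28.0 Y14.0
M2 ; end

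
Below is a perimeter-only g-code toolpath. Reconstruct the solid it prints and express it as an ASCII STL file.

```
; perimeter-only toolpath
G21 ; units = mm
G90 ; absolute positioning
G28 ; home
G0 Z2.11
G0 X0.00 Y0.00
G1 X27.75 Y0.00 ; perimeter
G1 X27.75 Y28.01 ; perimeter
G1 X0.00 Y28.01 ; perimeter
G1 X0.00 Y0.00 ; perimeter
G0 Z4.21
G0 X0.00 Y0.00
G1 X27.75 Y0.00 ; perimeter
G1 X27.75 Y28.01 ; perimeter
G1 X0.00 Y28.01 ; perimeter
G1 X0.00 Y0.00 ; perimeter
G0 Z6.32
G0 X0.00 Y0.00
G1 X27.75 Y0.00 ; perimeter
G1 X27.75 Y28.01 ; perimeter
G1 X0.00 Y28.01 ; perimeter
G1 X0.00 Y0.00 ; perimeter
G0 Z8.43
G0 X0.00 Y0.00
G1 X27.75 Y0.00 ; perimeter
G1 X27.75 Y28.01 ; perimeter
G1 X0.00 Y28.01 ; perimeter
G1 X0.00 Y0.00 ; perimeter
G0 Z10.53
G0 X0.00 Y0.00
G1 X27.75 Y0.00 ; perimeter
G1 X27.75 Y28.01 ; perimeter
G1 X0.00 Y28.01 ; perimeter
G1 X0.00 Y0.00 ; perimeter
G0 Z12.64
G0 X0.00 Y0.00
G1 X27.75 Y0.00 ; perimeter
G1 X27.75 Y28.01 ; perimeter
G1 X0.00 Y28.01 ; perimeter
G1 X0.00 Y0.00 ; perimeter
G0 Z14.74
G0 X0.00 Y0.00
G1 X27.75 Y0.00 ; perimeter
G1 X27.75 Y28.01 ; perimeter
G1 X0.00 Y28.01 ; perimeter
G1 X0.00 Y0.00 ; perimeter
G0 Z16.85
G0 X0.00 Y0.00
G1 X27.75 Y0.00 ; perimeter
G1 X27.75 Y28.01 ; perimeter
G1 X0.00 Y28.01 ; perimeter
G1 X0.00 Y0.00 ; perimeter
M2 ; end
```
solid part
  facet normal 0.0000 0.0000 -1.0000
    outer loop
      vertex 27.75 28.01 0.00
      vertex 27.75 0.00 0.00
      vertex 0.00 0.00 0.00
    endloop
  endfacet
  facet normal 0.0000 0.0000 -1.0000
    outer loop
      vertex 0.00 28.01 0.00
      vertex 27.75 28.01 0.00
      vertex 0.00 0.00 0.00
    endloop
  endfacet
  facet normal 0.0000 0.0000 1.0000
    outer loop
      vertex 0.00 0.00 16.85
      vertex 27.75 0.00 16.85
      vertex 27.75 28.01 16.85
    endloop
  endfacet
  facet normal 0.0000 0.0000 1.0000
    outer loop
      vertex 0.00 0.00 16.85
      vertex 27.75 28.01 16.85
      vertex 0.00 28.01 16.85
    endloop
  endfacet
  facet normal 0.0000 -1.0000 0.0000
    outer loop
      vertex 0.00 0.00 0.00
      vertex 27.75 0.00 0.00
      vertex 27.75 0.00 16.85
    endloop
  endfacet
  facet normal 0.0000 -1.0000 0.0000
    outer loop
      vertex 0.00 0.00 0.00
      vertex 27.75 0.00 16.85
      vertex 0.00 0.00 16.85
    endloop
  endfacet
  facet normal 0.0000 1.0000 0.0000
    outer loop
      vertex 27.75 28.01 16.85
      vertex 27.75 28.01 0.00
      vertex 0.00 28.01 0.00
    endloop
  endfacet
  facet normal 0.0000 1.0000 0.0000
    outer loop
      vertex 0.00 28.01 16.85
      vertex 27.75 28.01 16.85
      vertex 0.00 28.01 0.00
    endloop
  endfacet
  facet normal -1.0000 0.0000 0.0000
    outer loop
      vertex 0.00 28.01 16.85
      vertex 0.00 28.01 0.00
      vertex 0.00 0.00 0.00
    endloop
  endfacet
  facet normal -1.0000 0.0000 0.0000
    outer loop
      vertex 0.00 0.00 16.85
      vertex 0.00 28.01 16.85
      vertex 0.00 0.00 0.00
    endloop
  endfacet
  facet normal 1.0000 0.0000 0.0000
    outer loop
      vertex 27.75 0.00 0.00
      vertex 27.75 28.01 0.00
      vertex 27.75 28.01 16.85
    endloop
  endfacet
  facet normal 1.0000 0.0000 0.0000
    outer loop
      vertex 27.75 0.00 0.00
      vertex 27.75 28.01 16.85
      vertex 27.75 0.00 16.85
    endloop
  endfacet
endsolid part

The G0 Z moves step by Δz≈2.11 mm. Every layer's G1 loop is the same polygon, so the solid is a straight extrusion of it from z=0 to z≈16.9. Closing with flat bottom and top caps and triangulating gives 12 facets — a rectangular box, roughly 27.8 × 28 mm footprint and 16.9 mm tall.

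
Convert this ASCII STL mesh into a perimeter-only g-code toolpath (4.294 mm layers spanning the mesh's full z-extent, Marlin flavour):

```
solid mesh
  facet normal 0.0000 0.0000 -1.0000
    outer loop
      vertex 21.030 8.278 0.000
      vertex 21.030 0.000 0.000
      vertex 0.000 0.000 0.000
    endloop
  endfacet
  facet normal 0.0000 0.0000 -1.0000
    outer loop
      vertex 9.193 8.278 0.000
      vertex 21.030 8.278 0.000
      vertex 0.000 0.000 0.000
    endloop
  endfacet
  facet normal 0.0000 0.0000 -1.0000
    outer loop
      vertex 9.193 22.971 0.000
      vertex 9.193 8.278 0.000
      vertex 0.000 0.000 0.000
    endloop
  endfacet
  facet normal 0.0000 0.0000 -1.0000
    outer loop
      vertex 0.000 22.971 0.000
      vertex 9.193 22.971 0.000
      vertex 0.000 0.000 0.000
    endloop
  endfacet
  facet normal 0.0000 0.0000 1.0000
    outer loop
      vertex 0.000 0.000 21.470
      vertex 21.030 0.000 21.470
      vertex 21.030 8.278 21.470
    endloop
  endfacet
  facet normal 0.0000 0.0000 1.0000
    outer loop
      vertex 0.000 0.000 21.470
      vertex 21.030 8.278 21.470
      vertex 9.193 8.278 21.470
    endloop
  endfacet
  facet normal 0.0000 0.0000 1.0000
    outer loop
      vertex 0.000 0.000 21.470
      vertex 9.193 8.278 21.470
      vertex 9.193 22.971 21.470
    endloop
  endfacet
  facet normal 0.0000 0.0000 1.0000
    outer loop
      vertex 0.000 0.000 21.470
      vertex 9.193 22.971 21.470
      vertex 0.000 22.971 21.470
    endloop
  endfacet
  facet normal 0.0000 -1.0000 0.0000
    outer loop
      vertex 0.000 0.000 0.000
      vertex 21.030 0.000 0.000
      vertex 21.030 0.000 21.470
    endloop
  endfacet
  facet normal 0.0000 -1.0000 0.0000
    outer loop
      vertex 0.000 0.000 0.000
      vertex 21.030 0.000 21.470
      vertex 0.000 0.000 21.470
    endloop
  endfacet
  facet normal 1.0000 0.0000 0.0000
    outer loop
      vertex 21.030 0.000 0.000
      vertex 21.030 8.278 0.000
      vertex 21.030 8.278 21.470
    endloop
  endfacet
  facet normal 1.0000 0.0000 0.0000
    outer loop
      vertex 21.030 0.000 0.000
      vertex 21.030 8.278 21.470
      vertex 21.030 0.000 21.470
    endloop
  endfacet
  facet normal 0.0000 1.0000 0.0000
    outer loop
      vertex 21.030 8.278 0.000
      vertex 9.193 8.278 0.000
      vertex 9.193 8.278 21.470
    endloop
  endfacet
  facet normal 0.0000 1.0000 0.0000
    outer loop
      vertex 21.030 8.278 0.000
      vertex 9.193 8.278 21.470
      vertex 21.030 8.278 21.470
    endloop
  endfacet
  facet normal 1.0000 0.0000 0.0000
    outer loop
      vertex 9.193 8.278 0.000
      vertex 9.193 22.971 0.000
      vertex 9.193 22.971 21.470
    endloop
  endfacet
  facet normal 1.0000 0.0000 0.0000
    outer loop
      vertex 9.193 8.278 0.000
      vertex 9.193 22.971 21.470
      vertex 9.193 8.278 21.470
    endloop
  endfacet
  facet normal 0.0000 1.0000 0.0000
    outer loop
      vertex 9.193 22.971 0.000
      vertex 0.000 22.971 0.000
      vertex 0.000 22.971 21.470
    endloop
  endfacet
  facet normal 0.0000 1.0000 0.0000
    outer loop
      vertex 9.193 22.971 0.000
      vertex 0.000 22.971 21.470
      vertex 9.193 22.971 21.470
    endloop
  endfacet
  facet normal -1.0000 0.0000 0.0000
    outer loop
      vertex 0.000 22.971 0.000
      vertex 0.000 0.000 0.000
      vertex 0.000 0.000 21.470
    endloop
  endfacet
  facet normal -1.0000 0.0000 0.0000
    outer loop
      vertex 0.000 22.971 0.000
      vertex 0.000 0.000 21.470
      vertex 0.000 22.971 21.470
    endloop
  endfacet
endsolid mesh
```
; perimeter-only toolpath
G21 ; units = mm
G90 ; absolute positioning
G28 ; home
; layer 1
G0 Z4.294
G0 X0.000 Y0.000
G1 X21.030 Y0.000
G1 X21.030 Y8.278
G1 X9.193 Y8.278
G1 X9.193 Y22.971
G1 X0.000 Y22.971
G1 X0.000 Y0.000
; layer 2
G0 Z8.588
G0 X0.000 Y0.000
G1 X21.030 Y0.000
G1 X21.030 Y8.278
G1 X9.193 Y8.278
G1 X9.193 Y22.971
G1 X0.000 Y22.971
G1 X0.000 Y0.000
; layer 3
G0 Z12.882
G0 X0.000 Y0.000
G1 X21.030 Y0.000
G1 X21.030 Y8.278
G1 X9.193 Y8.278
G1 X9.193 Y22.971
G1 X0.000 Y22.971
G1 X0.000 Y0.000
; layer 4
G0 Z17.176
G0 X0.000 Y0.000
G1 X21.030 Y0.000
G1 X21.030 Y8.278
G1 X9.193 Y8.278
G1 X9.193 Y22.971
G1 X0.000 Y22.971
G1 X0.000 Y0.000
; layer 5
G0 Z21.470
G0 X0.000 Y0.000
G1 X21.030 Y0.000
G1 X21.030 Y8.278
G1 X9.193 Y8.278
G1 X9.193 Y22.971
G1 X0.000 Y22.971
G1 X0.000 Y0.000
M2 ; end

The solid is an L-shaped prism: outer 21 × 23 mm, arm thicknesses ≈ 8.28 mm (horizontal) and 9.19 mm (vertical), extruded 21.5 mm in z. Slicing at Δz = 4.294 mm — 5 equal slices spanning the solid's height, so layer i sits at z = i·h/5 — gives 5 non-empty perimeters. Each is a 6-segment closed polygon; G0 lifts to the layer z and rapids to the start vertex, then G1 traces the edges.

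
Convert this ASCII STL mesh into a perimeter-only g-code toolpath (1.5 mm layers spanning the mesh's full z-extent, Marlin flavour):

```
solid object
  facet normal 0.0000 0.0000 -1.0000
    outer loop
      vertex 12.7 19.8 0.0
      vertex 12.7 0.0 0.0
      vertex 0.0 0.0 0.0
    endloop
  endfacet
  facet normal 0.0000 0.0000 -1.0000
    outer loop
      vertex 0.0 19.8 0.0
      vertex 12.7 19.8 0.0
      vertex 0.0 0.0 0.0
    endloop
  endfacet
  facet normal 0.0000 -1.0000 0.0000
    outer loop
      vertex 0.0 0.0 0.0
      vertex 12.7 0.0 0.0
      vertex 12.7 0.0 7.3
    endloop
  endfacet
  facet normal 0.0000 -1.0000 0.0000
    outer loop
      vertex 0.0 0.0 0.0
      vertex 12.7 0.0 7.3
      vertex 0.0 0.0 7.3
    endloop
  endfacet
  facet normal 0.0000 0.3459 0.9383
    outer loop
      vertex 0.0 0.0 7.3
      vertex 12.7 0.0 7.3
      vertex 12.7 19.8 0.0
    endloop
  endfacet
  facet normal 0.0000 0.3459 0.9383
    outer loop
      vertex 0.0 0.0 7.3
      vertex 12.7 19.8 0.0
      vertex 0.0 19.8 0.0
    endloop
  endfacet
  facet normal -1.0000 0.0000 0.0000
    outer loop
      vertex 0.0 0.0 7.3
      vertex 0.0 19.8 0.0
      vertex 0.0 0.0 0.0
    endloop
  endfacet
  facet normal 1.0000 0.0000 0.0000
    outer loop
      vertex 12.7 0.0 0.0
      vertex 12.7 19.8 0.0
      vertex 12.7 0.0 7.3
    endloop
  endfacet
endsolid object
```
; perimeter-only toolpath
G21 ; units = mm
G90 ; absolute positioning
G28 ; home
; layer 1
G0 Z1.5
G0 X0.0 Y0.0
G1 X12.7 Y0.0
G1 X12.7 Y15.8
G1 X0.0 Y15.8
G1 X0.0 Y0.0
; layer 2
G0 Z2.9
G0 X0.0 Y0.0
G1 X12.7 Y0.0
G1 X12.7 Y11.9
G1 X0.0 Y11.9
G1 X0.0 Y0.0
; layer 3
G0 Z4.4
G0 X0.0 Y0.0
G1 X12.7 Y0.0
G1 X12.7 Y7.9
G1 X0.0 Y7.9
G1 X0.0 Y0.0
; layer 4
G0 Z5.8
G0 X0.0 Y0.0
G1 X12.7 Y0.0
G1 X12.7 Y4.0
G1 X0.0 Y4.0
G1 X0.0 Y0.0
M2 ; end

The solid is a wedge (ramp): 12.7 × 19.8 mm base, rising to 7.3 mm along the y=0 edge and sloping linearly to z=0 at y=19.8. Slicing at Δz = 1.5 mm — 5 equal slices spanning the solid's height, so layer i sits at z = i·h/5 — gives 4 non-empty perimeters. Each is a 4-segment closed polygon; G0 lifts to the layer z and rapids to the start vertex, then G1 traces the edges. The cross-section shrinks linearly with z (the slice at the apex is degenerate and omitted).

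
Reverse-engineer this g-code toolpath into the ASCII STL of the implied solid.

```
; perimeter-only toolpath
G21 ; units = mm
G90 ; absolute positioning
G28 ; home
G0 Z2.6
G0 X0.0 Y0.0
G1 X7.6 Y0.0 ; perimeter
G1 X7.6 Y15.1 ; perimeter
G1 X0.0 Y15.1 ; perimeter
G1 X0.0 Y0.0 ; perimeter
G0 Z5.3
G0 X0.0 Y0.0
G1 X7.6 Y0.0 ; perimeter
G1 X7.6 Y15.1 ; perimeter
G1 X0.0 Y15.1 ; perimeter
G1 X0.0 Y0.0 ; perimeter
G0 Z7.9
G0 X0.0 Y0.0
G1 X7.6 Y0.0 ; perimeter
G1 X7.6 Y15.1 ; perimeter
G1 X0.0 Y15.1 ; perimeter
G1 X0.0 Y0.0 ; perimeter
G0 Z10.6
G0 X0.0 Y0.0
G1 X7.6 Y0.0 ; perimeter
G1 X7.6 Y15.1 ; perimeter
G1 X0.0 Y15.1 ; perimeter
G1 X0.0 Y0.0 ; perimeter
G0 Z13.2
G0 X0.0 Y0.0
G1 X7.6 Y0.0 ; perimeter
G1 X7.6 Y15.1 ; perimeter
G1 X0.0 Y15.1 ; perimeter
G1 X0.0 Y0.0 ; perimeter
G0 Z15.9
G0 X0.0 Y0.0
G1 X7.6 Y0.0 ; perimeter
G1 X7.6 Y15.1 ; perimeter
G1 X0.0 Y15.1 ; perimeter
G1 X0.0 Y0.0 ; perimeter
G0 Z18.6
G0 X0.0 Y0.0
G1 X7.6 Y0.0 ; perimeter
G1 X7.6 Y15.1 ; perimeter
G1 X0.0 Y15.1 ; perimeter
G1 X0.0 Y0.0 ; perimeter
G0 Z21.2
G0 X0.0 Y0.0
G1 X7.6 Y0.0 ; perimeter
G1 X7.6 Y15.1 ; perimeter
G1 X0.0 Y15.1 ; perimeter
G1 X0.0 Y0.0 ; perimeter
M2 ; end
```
solid part
  facet normal 0.0000 0.0000 -1.0000
    outer loop
      vertex 7.6 15.1 0.0
      vertex 7.6 0.0 0.0
      vertex 0.0 0.0 0.0
    endloop
  endfacet
  facet normal 0.0000 0.0000 -1.0000
    outer loop
      vertex 0.0 15.1 0.0
      vertex 7.6 15.1 0.0
      vertex 0.0 0.0 0.0
    endloop
  endfacet
  facet normal 0.0000 0.0000 1.0000
    outer loop
      vertex 0.0 0.0 21.2
      vertex 7.6 0.0 21.2
      vertex 7.6 15.1 21.2
    endloop
  endfacet
  facet normal 0.0000 0.0000 1.0000
    outer loop
      vertex 0.0 0.0 21.2
      vertex 7.6 15.1 21.2
      vertex 0.0 15.1 21.2
    endloop
  endfacet
  facet normal 0.0000 -1.0000 0.0000
    outer loop
      vertex 0.0 0.0 0.0
      vertex 7.6 0.0 0.0
      vertex 7.6 0.0 21.2
    endloop
  endfacet
  facet normal 0.0000 -1.0000 0.0000
    outer loop
      vertex 0.0 0.0 0.0
      vertex 7.6 0.0 21.2
      vertex 0.0 0.0 21.2
    endloop
  endfacet
  facet normal 0.0000 1.0000 0.0000
    outer loop
      vertex 7.6 15.1 21.2
      vertex 7.6 15.1 0.0
      vertex 0.0 15.1 0.0
    endloop
  endfacet
  facet normal 0.0000 1.0000 0.0000
    outer loop
      vertex 0.0 15.1 21.2
      vertex 7.6 15.1 21.2
      vertex 0.0 15.1 0.0
    endloop
  endfacet
  facet normal -1.0000 0.0000 0.0000
    outer loop
      vertex 0.0 15.1 21.2
      vertex 0.0 15.1 0.0
      vertex 0.0 0.0 0.0
    endloop
  endfacet
  facet normal -1.0000 0.0000 0.0000
    outer loop
      vertex 0.0 0.0 21.2
      vertex 0.0 15.1 21.2
      vertex 0.0 0.0 0.0
    endloop
  endfacet
  facet normal 1.0000 0.0000 0.0000
    outer loop
      vertex 7.6 0.0 0.0
      vertex 7.6 15.1 0.0
      vertex 7.6 15.1 21.2
    endloop
  endfacet
  facet normal 1.0000 0.0000 0.0000
    outer loop
      vertex 7.6 0.0 0.0
      vertex 7.6 15.1 21.2
      vertex 7.6 0.0 21.2
    endloop
  endfacet
endsolid part

The G0 Z moves step by Δz≈2.6 mm. Every layer's G1 loop is the same polygon, so the solid is a straight extrusion of it from z=0 to z≈21.2. Closing with flat bottom and top caps and triangulating gives 12 facets — a rectangular box, roughly 7.6 × 15.1 mm footprint and 21.2 mm tall.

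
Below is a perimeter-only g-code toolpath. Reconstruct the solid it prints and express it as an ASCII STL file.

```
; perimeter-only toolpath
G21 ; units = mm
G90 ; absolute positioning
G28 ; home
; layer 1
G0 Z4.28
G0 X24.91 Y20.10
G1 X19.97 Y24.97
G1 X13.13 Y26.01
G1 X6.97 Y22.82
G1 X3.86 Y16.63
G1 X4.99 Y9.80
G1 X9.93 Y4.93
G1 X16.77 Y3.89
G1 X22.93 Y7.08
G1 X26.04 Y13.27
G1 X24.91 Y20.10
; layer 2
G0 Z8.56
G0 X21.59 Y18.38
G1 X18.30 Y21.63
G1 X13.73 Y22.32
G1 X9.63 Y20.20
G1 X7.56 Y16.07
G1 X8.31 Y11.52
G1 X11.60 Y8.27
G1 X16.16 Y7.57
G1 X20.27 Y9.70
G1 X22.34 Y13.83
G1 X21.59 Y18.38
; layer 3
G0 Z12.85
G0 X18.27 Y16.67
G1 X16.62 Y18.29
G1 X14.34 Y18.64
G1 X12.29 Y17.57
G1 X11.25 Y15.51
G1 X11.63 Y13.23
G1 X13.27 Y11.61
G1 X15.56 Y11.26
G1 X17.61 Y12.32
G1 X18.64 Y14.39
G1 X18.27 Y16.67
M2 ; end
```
solid part
  facet normal 0.0000 0.0000 -1.0000
    outer loop
      vertex 12.52 29.70 0.00
      vertex 21.65 28.31 0.00
      vertex 28.23 21.82 0.00
    endloop
  endfacet
  facet normal 0.0000 0.0000 -1.0000
    outer loop
      vertex 4.31 25.45 0.00
      vertex 12.52 29.70 0.00
      vertex 28.23 21.82 0.00
    endloop
  endfacet
  facet normal 0.0000 0.0000 -1.0000
    outer loop
      vertex 0.17 17.19 0.00
      vertex 4.31 25.45 0.00
      vertex 28.23 21.82 0.00
    endloop
  endfacet
  facet normal 0.0000 0.0000 -1.0000
    outer loop
      vertex 1.67 8.08 0.00
      vertex 0.17 17.19 0.00
      vertex 28.23 21.82 0.00
    endloop
  endfacet
  facet normal 0.0000 0.0000 -1.0000
    outer loop
      vertex 8.25 1.59 0.00
      vertex 1.67 8.08 0.00
      vertex 28.23 21.82 0.00
    endloop
  endfacet
  facet normal 0.0000 0.0000 -1.0000
    outer loop
      vertex 17.38 0.20 0.00
      vertex 8.25 1.59 0.00
      vertex 28.23 21.82 0.00
    endloop
  endfacet
  facet normal 0.0000 0.0000 -1.0000
    outer loop
      vertex 25.59 4.45 0.00
      vertex 17.38 0.20 0.00
      vertex 28.23 21.82 0.00
    endloop
  endfacet
  facet normal 0.0000 0.0000 -1.0000
    outer loop
      vertex 29.73 12.71 0.00
      vertex 25.59 4.45 0.00
      vertex 28.23 21.82 0.00
    endloop
  endfacet
  facet normal 0.5404 0.5479 0.6386
    outer loop
      vertex 28.23 21.82 0.00
      vertex 21.65 28.31 0.00
      vertex 14.95 14.95 17.13
    endloop
  endfacet
  facet normal 0.1158 0.7608 0.6386
    outer loop
      vertex 21.65 28.31 0.00
      vertex 12.52 29.70 0.00
      vertex 14.95 14.95 17.13
    endloop
  endfacet
  facet normal -0.3538 0.6834 0.6386
    outer loop
      vertex 12.52 29.70 0.00
      vertex 4.31 25.45 0.00
      vertex 14.95 14.95 17.13
    endloop
  endfacet
  facet normal -0.6879 0.3448 0.6386
    outer loop
      vertex 4.31 25.45 0.00
      vertex 0.17 17.19 0.00
      vertex 14.95 14.95 17.13
    endloop
  endfacet
  facet normal -0.7592 -0.1250 0.6387
    outer loop
      vertex 0.17 17.19 0.00
      vertex 1.67 8.08 0.00
      vertex 14.95 14.95 17.13
    endloop
  endfacet
  facet normal -0.5404 -0.5479 0.6386
    outer loop
      vertex 1.67 8.08 0.00
      vertex 8.25 1.59 0.00
      vertex 14.95 14.95 17.13
    endloop
  endfacet
  facet normal -0.1158 -0.7608 0.6386
    outer loop
      vertex 8.25 1.59 0.00
      vertex 17.38 0.20 0.00
      vertex 14.95 14.95 17.13
    endloop
  endfacet
  facet normal 0.3538 -0.6834 0.6386
    outer loop
      vertex 17.38 0.20 0.00
      vertex 25.59 4.45 0.00
      vertex 14.95 14.95 17.13
    endloop
  endfacet
  facet normal 0.6879 -0.3448 0.6386
    outer loop
      vertex 25.59 4.45 0.00
      vertex 29.73 12.71 0.00
      vertex 14.95 14.95 17.13
    endloop
  endfacet
  facet normal 0.7592 0.1250 0.6387
    outer loop
      vertex 29.73 12.71 0.00
      vertex 28.23 21.82 0.00
      vertex 14.95 14.95 17.13
    endloop
  endfacet
endsolid part

The G0 Z moves step by Δz≈4.28 mm. The G1 loops shrink linearly with z, so the solid tapers from its base footprint up to z≈17.1. Closing with a flat bottom cap and the tapered top and triangulating gives 18 facets — a regular 10-sided pyramid, base circumscribed radius ≈ 14.9 mm, apex at z ≈ 17.1 mm.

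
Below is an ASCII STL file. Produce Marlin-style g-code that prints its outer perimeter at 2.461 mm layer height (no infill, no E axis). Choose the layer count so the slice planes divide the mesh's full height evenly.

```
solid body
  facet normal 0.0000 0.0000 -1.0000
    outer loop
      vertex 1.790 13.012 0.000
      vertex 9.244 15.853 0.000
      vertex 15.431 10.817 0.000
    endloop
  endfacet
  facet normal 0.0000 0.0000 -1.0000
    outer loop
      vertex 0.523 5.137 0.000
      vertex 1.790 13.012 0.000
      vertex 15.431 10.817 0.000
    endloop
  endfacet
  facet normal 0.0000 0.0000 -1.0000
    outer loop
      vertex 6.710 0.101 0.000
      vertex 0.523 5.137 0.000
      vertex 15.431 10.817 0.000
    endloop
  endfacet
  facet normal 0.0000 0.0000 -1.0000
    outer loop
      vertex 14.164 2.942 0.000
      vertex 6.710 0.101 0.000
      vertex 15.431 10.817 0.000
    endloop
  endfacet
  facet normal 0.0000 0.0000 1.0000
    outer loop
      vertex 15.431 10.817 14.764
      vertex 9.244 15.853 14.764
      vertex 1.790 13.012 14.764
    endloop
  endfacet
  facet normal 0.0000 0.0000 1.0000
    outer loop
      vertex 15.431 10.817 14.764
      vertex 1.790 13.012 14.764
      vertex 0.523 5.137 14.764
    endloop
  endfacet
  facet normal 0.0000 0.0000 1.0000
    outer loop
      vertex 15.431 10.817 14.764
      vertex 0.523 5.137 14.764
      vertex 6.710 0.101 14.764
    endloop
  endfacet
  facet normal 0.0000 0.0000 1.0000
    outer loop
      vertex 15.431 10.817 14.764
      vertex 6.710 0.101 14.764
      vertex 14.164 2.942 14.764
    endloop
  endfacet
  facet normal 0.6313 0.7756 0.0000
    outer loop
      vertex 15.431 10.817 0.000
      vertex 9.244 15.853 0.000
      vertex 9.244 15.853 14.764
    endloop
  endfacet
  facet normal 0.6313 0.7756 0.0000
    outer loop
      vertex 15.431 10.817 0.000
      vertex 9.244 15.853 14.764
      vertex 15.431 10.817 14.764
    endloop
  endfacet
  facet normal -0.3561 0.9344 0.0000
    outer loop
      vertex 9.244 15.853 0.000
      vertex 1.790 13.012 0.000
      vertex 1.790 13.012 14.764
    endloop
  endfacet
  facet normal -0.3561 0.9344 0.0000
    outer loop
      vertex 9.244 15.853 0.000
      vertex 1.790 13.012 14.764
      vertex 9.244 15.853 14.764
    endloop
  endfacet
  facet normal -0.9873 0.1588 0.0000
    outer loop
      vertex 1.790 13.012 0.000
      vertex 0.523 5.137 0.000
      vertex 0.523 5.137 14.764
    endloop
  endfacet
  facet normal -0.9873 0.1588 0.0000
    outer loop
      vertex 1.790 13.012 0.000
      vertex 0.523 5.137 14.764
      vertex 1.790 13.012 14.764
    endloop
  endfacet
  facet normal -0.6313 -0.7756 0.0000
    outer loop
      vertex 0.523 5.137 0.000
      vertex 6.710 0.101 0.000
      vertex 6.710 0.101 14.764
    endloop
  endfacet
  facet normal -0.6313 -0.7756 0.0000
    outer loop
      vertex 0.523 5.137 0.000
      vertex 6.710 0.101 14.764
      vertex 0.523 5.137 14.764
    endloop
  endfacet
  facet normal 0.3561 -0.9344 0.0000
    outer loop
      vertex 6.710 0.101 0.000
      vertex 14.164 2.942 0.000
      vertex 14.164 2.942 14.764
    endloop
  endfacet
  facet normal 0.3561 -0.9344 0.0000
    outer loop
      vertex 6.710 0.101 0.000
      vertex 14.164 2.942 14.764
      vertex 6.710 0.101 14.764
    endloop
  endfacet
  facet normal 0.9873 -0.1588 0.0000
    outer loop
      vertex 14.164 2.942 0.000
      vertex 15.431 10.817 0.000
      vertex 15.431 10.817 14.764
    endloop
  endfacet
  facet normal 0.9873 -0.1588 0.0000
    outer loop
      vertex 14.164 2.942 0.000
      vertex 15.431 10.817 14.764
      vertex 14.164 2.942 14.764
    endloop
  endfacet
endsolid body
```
; perimeter-only toolpath
G21 ; units = mm
G90 ; absolute positioning
G28 ; home
; layer 1
G0 Z2.461
G0 X15.431 Y10.817
G1 X9.244 Y15.853
G1 X1.790 Y13.012
G1 X0.523 Y5.137
G1 X6.710 Y0.101
G1 X14.164 Y2.942
G1 X15.431 Y10.817
; layer 2
G0 Z4.921
G0 X15.431 Y10.817
G1 X9.244 Y15.853
G1 X1.790 Y13.012
G1 X0.523 Y5.137
G1 X6.710 Y0.101
G1 X14.164 Y2.942
G1 X15.431 Y10.817
; layer 3
G0 Z7.382
G0 X15.431 Y10.817
G1 X9.244 Y15.853
G1 X1.790 Y13.012
G1 X0.523 Y5.137
G1 X6.710 Y0.101
G1 X14.164 Y2.942
G1 X15.431 Y10.817
; layer 4
G0 Z9.843
G0 X15.431 Y10.817
G1 X9.244 Y15.853
G1 X1.790 Y13.012
G1 X0.523 Y5.137
G1 X6.710 Y0.101
G1 X14.164 Y2.942
G1 X15.431 Y10.817
; layer 5
G0 Z12.303
G0 X15.431 Y10.817
G1 X9.244 Y15.853
G1 X1.790 Y13.012
G1 X0.523 Y5.137
G1 X6.710 Y0.101
G1 X14.164 Y2.942
G1 X15.431 Y10.817
; layer 6
G0 Z14.764
G0 X15.431 Y10.817
G1 X9.244 Y15.853
G1 X1.790 Y13.012
G1 X0.523 Y5.137
G1 X6.710 Y0.101
G1 X14.164 Y2.942
G1 X15.431 Y10.817
M2 ; end

The solid is a regular 6-sided prism (a cylinder approximated with 6 flat sides), circumscribed radius ≈ 7.98 mm, height ≈ 14.8 mm. Slicing at Δz = 2.461 mm — 6 equal slices spanning the solid's height, so layer i sits at z = i·h/6 — gives 6 non-empty perimeters. Each is a 6-segment closed polygon; G0 lifts to the layer z and rapids to the start vertex, then G1 traces the edges.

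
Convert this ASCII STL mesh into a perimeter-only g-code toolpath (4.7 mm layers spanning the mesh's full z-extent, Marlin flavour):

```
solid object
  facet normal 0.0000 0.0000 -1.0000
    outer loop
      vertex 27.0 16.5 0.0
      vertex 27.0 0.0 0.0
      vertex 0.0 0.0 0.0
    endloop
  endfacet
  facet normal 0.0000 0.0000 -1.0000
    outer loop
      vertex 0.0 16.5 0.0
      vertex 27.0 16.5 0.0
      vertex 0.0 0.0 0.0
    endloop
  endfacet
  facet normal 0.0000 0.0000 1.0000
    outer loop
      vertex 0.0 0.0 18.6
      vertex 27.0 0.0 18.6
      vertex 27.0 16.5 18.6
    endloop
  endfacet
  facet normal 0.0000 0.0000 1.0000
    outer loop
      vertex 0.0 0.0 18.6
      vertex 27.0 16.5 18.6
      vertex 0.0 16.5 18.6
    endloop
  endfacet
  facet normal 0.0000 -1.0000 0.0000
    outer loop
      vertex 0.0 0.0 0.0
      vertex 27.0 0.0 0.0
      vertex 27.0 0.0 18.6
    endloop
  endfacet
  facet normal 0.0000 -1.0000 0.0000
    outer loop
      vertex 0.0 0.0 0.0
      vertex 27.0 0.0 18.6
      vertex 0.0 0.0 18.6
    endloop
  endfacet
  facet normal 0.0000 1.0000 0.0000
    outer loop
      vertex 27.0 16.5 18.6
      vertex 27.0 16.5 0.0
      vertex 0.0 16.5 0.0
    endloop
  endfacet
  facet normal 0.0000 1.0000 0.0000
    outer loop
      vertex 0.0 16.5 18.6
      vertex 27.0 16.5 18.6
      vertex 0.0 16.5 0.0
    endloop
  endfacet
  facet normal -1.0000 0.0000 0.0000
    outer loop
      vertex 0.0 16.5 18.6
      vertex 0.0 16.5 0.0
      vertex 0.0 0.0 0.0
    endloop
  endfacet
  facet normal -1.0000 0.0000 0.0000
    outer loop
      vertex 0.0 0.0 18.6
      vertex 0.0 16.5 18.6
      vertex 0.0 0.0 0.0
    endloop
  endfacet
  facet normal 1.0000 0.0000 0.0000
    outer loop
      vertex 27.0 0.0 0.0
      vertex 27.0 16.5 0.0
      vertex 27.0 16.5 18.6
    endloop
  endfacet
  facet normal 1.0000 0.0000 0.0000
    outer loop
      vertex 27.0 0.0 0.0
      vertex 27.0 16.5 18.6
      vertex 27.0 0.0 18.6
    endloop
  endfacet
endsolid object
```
; perimeter-only toolpath
G21 ; units = mm
G90 ; absolute positioning
G28 ; home
; layer 1
G0 Z4.7
G0 X0.0 Y0.0
G1 X27.0 Y0.0
G1 X27.0 Y16.5
G1 X0.0 Y16.5
G1 X0.0 Y0.0
; layer 2
G0 Z9.3
G0 X0.0 Y0.0
G1 X27.0 Y0.0
G1 X27.0 Y16.5
G1 X0.0 Y16.5
G1 X0.0 Y0.0
; layer 3
G0 Z14.0
G0 X0.0 Y0.0
G1 X27.0 Y0.0
G1 X27.0 Y16.5
G1 X0.0 Y16.5
G1 X0.0 Y0.0
; layer 4
G0 Z18.6
G0 X0.0 Y0.0
G1 X27.0 Y0.0
G1 X27.0 Y16.5
G1 X0.0 Y16.5
G1 X0.0 Y0.0
M2 ; end

The solid is a rectangular box, roughly 27 × 16.5 mm footprint and 18.6 mm tall. Slicing at Δz = 4.7 mm — 4 equal slices spanning the solid's height, so layer i sits at z = i·h/4 — gives 4 non-empty perimeters. Each is a 4-segment closed polygon; G0 lifts to the layer z and rapids to the start vertex, then G1 traces the edges.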